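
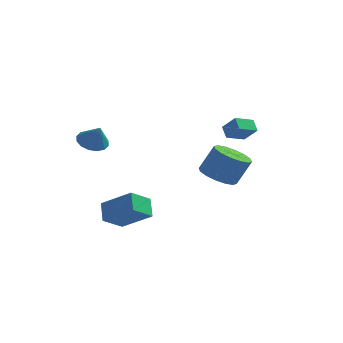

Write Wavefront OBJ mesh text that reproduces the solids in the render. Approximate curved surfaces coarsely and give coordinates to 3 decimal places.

v 2.206 2.769 2.351
v 1.841 3.286 2.873
v 1.441 3.049 1.54
v 1.075 3.565 2.062
v 2.925 3.655 1.978
v 2.559 4.171 2.5
v 2.159 3.934 1.167
v 1.794 4.451 1.689
v -4.041 -1.873 2.497
v -3.276 -1.676 2.183
v -3.499 -2.247 3.583
v -3.416 -1.308 2.38
v -3.724 -1.092 2.609
v -4.117 -1.085 2.807
v -4.489 -1.289 2.922
v -4.741 -1.649 2.924
v -4.806 -2.07 2.811
v -4.666 -2.437 2.614
v -4.358 -2.653 2.386
v -3.965 -2.66 2.187
v -3.593 -2.456 2.072
v -3.34 -2.096 2.071
v -2.689 -1.44 -3.463
v -3.348 -2.481 -2.679
v -3.066 -0.599 -2.663
v -3.725 -1.64 -1.88
v -1.015 -1.7 -2.4
v -1.674 -2.741 -1.617
v -1.392 -0.859 -1.601
v -2.051 -1.9 -0.817
v 2.039 -0.679 0.346
v 2.979 -0.585 -0.112
v 3.662 -0.268 1.356
v 2.721 -0.361 1.814
v 2.767 -0.085 -0.121
v 3.45 0.233 1.347
v 2.361 0.257 -0.006
v 3.044 0.574 1.462
v 1.867 0.348 0.204
v 2.55 0.665 1.672
v 1.42 0.163 0.452
v 2.103 0.481 1.92
v 1.139 -0.246 0.671
v 1.822 0.071 2.139
v 1.098 -0.772 0.804
v 1.781 -0.455 2.272
v 1.31 -1.273 0.813
v 1.993 -0.955 2.281
v 1.716 -1.614 0.698
v 2.399 -1.297 2.166
v 2.21 -1.705 0.488
v 2.893 -1.388 1.956
v 2.657 -1.521 0.24
v 3.34 -1.203 1.708
v 2.938 -1.111 0.021
v 3.621 -0.794 1.489
f 2 4 1
f 5 2 1
f 1 4 3
f 3 5 1
f 2 8 4
f 6 2 5
f 6 8 2
f 4 8 3
f 7 5 3
f 3 8 7
f 7 6 5
f 8 6 7
f 10 9 12
f 10 12 11
f 12 9 13
f 12 13 11
f 13 9 14
f 13 14 11
f 14 9 15
f 14 15 11
f 15 9 16
f 15 16 11
f 16 9 17
f 16 17 11
f 17 9 18
f 17 18 11
f 18 9 19
f 18 19 11
f 19 9 20
f 19 20 11
f 20 9 21
f 20 21 11
f 21 9 22
f 21 22 11
f 22 9 10
f 22 10 11
f 24 26 23
f 27 24 23
f 23 26 25
f 25 27 23
f 24 30 26
f 28 24 27
f 28 30 24
f 26 30 25
f 29 27 25
f 25 30 29
f 29 28 27
f 30 28 29
f 32 31 35
f 32 35 33
f 33 35 36
f 33 36 34
f 35 31 37
f 35 37 36
f 36 37 38
f 36 38 34
f 37 31 39
f 37 39 38
f 38 39 40
f 38 40 34
f 39 31 41
f 39 41 40
f 40 41 42
f 40 42 34
f 41 31 43
f 41 43 42
f 42 43 44
f 42 44 34
f 43 31 45
f 43 45 44
f 44 45 46
f 44 46 34
f 45 31 47
f 45 47 46
f 46 47 48
f 46 48 34
f 47 31 49
f 47 49 48
f 48 49 50
f 48 50 34
f 49 31 51
f 49 51 50
f 50 51 52
f 50 52 34
f 51 31 53
f 51 53 52
f 52 53 54
f 52 54 34
f 53 31 55
f 53 55 54
f 54 55 56
f 54 56 34
f 55 31 32
f 55 32 56
f 56 32 33
f 56 33 34



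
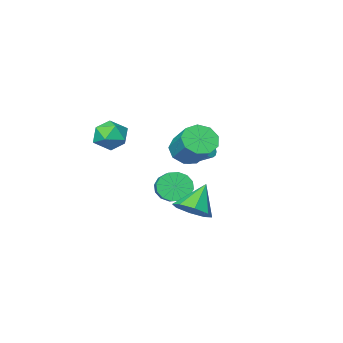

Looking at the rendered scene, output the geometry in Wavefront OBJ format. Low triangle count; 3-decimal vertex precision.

v -2.781 -1.802 -1.059
v -2.429 -2.298 -0.54
v -2.207 -1.094 0.459
v -2.559 -0.598 -0.061
v -2.056 -2.086 -0.879
v -1.833 -0.882 0.12
v -2.021 -1.741 -1.302
v -1.799 -0.537 -0.303
v -2.343 -1.425 -1.612
v -2.12 -0.221 -0.613
v -2.869 -1.285 -1.663
v -2.647 -0.081 -0.664
v -3.355 -1.387 -1.432
v -3.132 -0.183 -0.433
v -3.572 -1.683 -1.027
v -3.349 -0.479 -0.028
v -3.419 -2.035 -0.636
v -3.197 -0.831 0.362
v -2.968 -2.278 -0.444
v -2.745 -1.074 0.555
v -2.037 -1.772 -2.958
v -1.652 -2.221 -2.513
v -0.938 -0.976 -1.876
v -1.323 -0.528 -2.322
v -1.436 -2.184 -2.827
v -0.722 -0.939 -2.19
v -1.381 -2.037 -3.176
v -0.667 -0.792 -2.54
v -1.502 -1.819 -3.467
v -0.788 -0.574 -2.831
v -1.766 -1.588 -3.622
v -1.052 -0.344 -2.985
v -2.103 -1.407 -3.599
v -1.388 -0.162 -2.962
v -2.422 -1.324 -3.404
v -1.708 -0.079 -2.767
v -2.638 -1.361 -3.09
v -1.924 -0.116 -2.453
v -2.693 -1.508 -2.74
v -1.979 -0.263 -2.104
v -2.572 -1.726 -2.449
v -1.858 -0.481 -1.813
v -2.308 -1.956 -2.295
v -1.594 -0.712 -1.658
v -1.972 -2.138 -2.318
v -1.257 -0.893 -1.681
v -0.214 2.255 -2.34
v 0.405 2.347 -1.825
v -1.066 1.945 -1.26
v 0.094 2.875 -1.919
v -0.397 3.039 -2.26
v -0.781 2.744 -2.647
v -0.832 2.162 -2.855
v -0.521 1.634 -2.76
v -0.03 1.47 -2.42
v 0.353 1.765 -2.032
v -3.229 -2.568 -1.68
v -2.795 -2.459 -1.458
v -3.296 -1.563 -0.917
v -3.731 -1.672 -1.14
v -2.788 -2.333 -1.661
v -3.29 -1.437 -1.121
v -2.883 -2.26 -1.869
v -3.384 -1.365 -1.328
v -3.057 -2.258 -2.033
v -3.558 -1.363 -1.493
v -3.27 -2.327 -2.117
v -3.772 -1.432 -1.576
v -3.474 -2.452 -2.1
v -3.976 -1.556 -1.56
v -3.622 -2.602 -1.988
v -4.124 -1.707 -1.447
v -3.68 -2.745 -1.805
v -4.181 -1.849 -1.264
v -3.635 -2.847 -1.593
v -4.136 -1.952 -1.053
v -3.496 -2.886 -1.401
v -3.998 -1.99 -0.861
v -3.297 -2.851 -1.274
v -3.798 -1.955 -0.733
v -3.082 -2.751 -1.239
v -3.584 -1.856 -0.699
v -2.901 -2.61 -1.305
v -3.402 -1.714 -0.765
v 0.944 -0.355 1.348
v 1.405 0.172 1.008
v 1.795 -1.252 1.112
v 2.256 -0.725 0.772
v 2.139 -0.701 1.541
v 1.613 -0.146 1.686
v 1.587 -0.934 0.434
v 1.061 -0.379 0.579
v 1.802 -0.186 0.442
v 2.143 -0.042 1.127
v 1.057 -1.038 0.993
v 1.398 -0.894 1.678
f 2 1 5
f 2 5 3
f 3 5 6
f 3 6 4
f 5 1 7
f 5 7 6
f 6 7 8
f 6 8 4
f 7 1 9
f 7 9 8
f 8 9 10
f 8 10 4
f 9 1 11
f 9 11 10
f 10 11 12
f 10 12 4
f 11 1 13
f 11 13 12
f 12 13 14
f 12 14 4
f 13 1 15
f 13 15 14
f 14 15 16
f 14 16 4
f 15 1 17
f 15 17 16
f 16 17 18
f 16 18 4
f 17 1 19
f 17 19 18
f 18 19 20
f 18 20 4
f 19 1 2
f 19 2 20
f 20 2 3
f 20 3 4
f 22 21 25
f 22 25 23
f 23 25 26
f 23 26 24
f 25 21 27
f 25 27 26
f 26 27 28
f 26 28 24
f 27 21 29
f 27 29 28
f 28 29 30
f 28 30 24
f 29 21 31
f 29 31 30
f 30 31 32
f 30 32 24
f 31 21 33
f 31 33 32
f 32 33 34
f 32 34 24
f 33 21 35
f 33 35 34
f 34 35 36
f 34 36 24
f 35 21 37
f 35 37 36
f 36 37 38
f 36 38 24
f 37 21 39
f 37 39 38
f 38 39 40
f 38 40 24
f 39 21 41
f 39 41 40
f 40 41 42
f 40 42 24
f 41 21 43
f 41 43 42
f 42 43 44
f 42 44 24
f 43 21 45
f 43 45 44
f 44 45 46
f 44 46 24
f 45 21 22
f 45 22 46
f 46 22 23
f 46 23 24
f 48 47 50
f 48 50 49
f 50 47 51
f 50 51 49
f 51 47 52
f 51 52 49
f 52 47 53
f 52 53 49
f 53 47 54
f 53 54 49
f 54 47 55
f 54 55 49
f 55 47 56
f 55 56 49
f 56 47 48
f 56 48 49
f 58 57 61
f 58 61 59
f 59 61 62
f 59 62 60
f 61 57 63
f 61 63 62
f 62 63 64
f 62 64 60
f 63 57 65
f 63 65 64
f 64 65 66
f 64 66 60
f 65 57 67
f 65 67 66
f 66 67 68
f 66 68 60
f 67 57 69
f 67 69 68
f 68 69 70
f 68 70 60
f 69 57 71
f 69 71 70
f 70 71 72
f 70 72 60
f 71 57 73
f 71 73 72
f 72 73 74
f 72 74 60
f 73 57 75
f 73 75 74
f 74 75 76
f 74 76 60
f 75 57 77
f 75 77 76
f 76 77 78
f 76 78 60
f 77 57 79
f 77 79 78
f 78 79 80
f 78 80 60
f 79 57 81
f 79 81 80
f 80 81 82
f 80 82 60
f 81 57 83
f 81 83 82
f 82 83 84
f 82 84 60
f 83 57 58
f 83 58 84
f 84 58 59
f 84 59 60
f 85 96 90
f 85 90 86
f 85 86 92
f 85 92 95
f 85 95 96
f 86 90 94
f 90 96 89
f 96 95 87
f 95 92 91
f 92 86 93
f 88 94 89
f 88 89 87
f 88 87 91
f 88 91 93
f 88 93 94
f 89 94 90
f 87 89 96
f 91 87 95
f 93 91 92
f 94 93 86



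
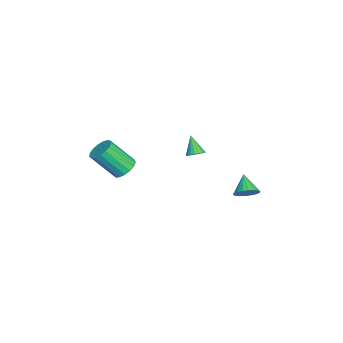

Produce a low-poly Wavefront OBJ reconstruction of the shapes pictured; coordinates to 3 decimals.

v -0.717 3.768 -3.801
v -0.27 3.263 -3.429
v -1.723 3.512 -2.939
v -0.205 3.557 -3.266
v -0.241 3.893 -3.209
v -0.372 4.204 -3.269
v -0.571 4.429 -3.434
v -0.798 4.523 -3.673
v -1.01 4.467 -3.936
v -1.164 4.273 -4.173
v -1.229 3.979 -4.336
v -1.192 3.643 -4.394
v -1.062 3.332 -4.334
v -0.863 3.107 -4.168
v -0.635 3.013 -3.93
v -0.423 3.069 -3.666
v 1.705 1.123 0.963
v 1.948 1.509 1.271
v 0.995 0.777 1.957
v 1.77 1.623 1.183
v 1.581 1.651 1.058
v 1.413 1.587 0.916
v 1.296 1.443 0.782
v 1.249 1.244 0.68
v 1.282 1.024 0.626
v 1.387 0.821 0.631
v 1.548 0.671 0.693
v 1.735 0.598 0.802
v 1.918 0.617 0.938
v 2.064 0.723 1.079
v 2.147 0.898 1.2
v 2.154 1.112 1.28
v 2.084 1.328 1.305
v 1.264 -2.802 -0.808
v 2.013 -2.971 -0.995
v 2.105 -4.287 0.561
v 1.356 -4.118 0.748
v 2.043 -2.682 -0.753
v 2.135 -3.998 0.803
v 1.895 -2.421 -0.523
v 1.986 -3.737 1.033
v 1.602 -2.247 -0.359
v 1.694 -3.563 1.197
v 1.232 -2.2 -0.297
v 1.324 -3.516 1.259
v 0.869 -2.291 -0.353
v 0.961 -3.607 1.203
v 0.597 -2.499 -0.513
v 0.689 -3.815 1.043
v 0.478 -2.777 -0.74
v 0.569 -4.093 0.816
v 0.538 -3.06 -0.983
v 0.63 -4.376 0.573
v 0.765 -3.284 -1.186
v 0.857 -4.6 0.37
v 1.107 -3.398 -1.303
v 1.198 -4.714 0.253
v 1.484 -3.375 -1.306
v 1.576 -4.691 0.25
v 1.811 -3.221 -1.195
v 1.903 -4.537 0.361
f 2 1 4
f 2 4 3
f 4 1 5
f 4 5 3
f 5 1 6
f 5 6 3
f 6 1 7
f 6 7 3
f 7 1 8
f 7 8 3
f 8 1 9
f 8 9 3
f 9 1 10
f 9 10 3
f 10 1 11
f 10 11 3
f 11 1 12
f 11 12 3
f 12 1 13
f 12 13 3
f 13 1 14
f 13 14 3
f 14 1 15
f 14 15 3
f 15 1 16
f 15 16 3
f 16 1 2
f 16 2 3
f 18 17 20
f 18 20 19
f 20 17 21
f 20 21 19
f 21 17 22
f 21 22 19
f 22 17 23
f 22 23 19
f 23 17 24
f 23 24 19
f 24 17 25
f 24 25 19
f 25 17 26
f 25 26 19
f 26 17 27
f 26 27 19
f 27 17 28
f 27 28 19
f 28 17 29
f 28 29 19
f 29 17 30
f 29 30 19
f 30 17 31
f 30 31 19
f 31 17 32
f 31 32 19
f 32 17 33
f 32 33 19
f 33 17 18
f 33 18 19
f 35 34 38
f 35 38 36
f 36 38 39
f 36 39 37
f 38 34 40
f 38 40 39
f 39 40 41
f 39 41 37
f 40 34 42
f 40 42 41
f 41 42 43
f 41 43 37
f 42 34 44
f 42 44 43
f 43 44 45
f 43 45 37
f 44 34 46
f 44 46 45
f 45 46 47
f 45 47 37
f 46 34 48
f 46 48 47
f 47 48 49
f 47 49 37
f 48 34 50
f 48 50 49
f 49 50 51
f 49 51 37
f 50 34 52
f 50 52 51
f 51 52 53
f 51 53 37
f 52 34 54
f 52 54 53
f 53 54 55
f 53 55 37
f 54 34 56
f 54 56 55
f 55 56 57
f 55 57 37
f 56 34 58
f 56 58 57
f 57 58 59
f 57 59 37
f 58 34 60
f 58 60 59
f 59 60 61
f 59 61 37
f 60 34 35
f 60 35 61
f 61 35 36
f 61 36 37



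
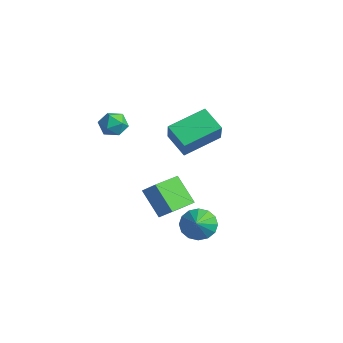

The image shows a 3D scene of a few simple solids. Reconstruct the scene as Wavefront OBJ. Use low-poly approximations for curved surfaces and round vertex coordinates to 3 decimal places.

v -2.867 2.082 -1.287
v -4.137 1.964 -0.516
v -2.629 4.121 -0.581
v -3.898 4.002 0.19
v -2.002 1.518 0.05
v -3.271 1.399 0.821
v -1.763 3.556 0.756
v -3.033 3.438 1.527
v -3.243 -1.393 2.26
v -2.805 -1.47 2.911
v -2.835 -2.53 1.849
v -2.397 -2.607 2.5
v -3.184 -2.634 2.549
v -3.436 -1.931 2.803
v -2.204 -2.069 1.957
v -2.456 -1.366 2.211
v -2.163 -1.888 2.724
v -2.768 -2.238 3.089
v -2.872 -1.762 1.671
v -3.477 -2.112 2.036
v 0.048 0.941 -4.24
v 0.633 1.676 -4.202
v 0.972 0.159 -3.32
v 0.322 1.743 -3.833
v -0.062 1.595 -3.574
v -0.416 1.272 -3.493
v -0.646 0.86 -3.612
v -0.69 0.47 -3.9
v -0.536 0.206 -4.279
v -0.225 0.139 -4.647
v 0.159 0.287 -4.906
v 0.513 0.611 -4.987
v 0.743 1.022 -4.868
v 0.787 1.413 -4.58
v -0.894 -0.713 -3.626
v -2.104 -0.88 -2.331
v -1.245 0.811 -3.758
v -2.455 0.645 -2.463
v -0.105 -0.465 -2.857
v -1.315 -0.631 -1.562
v -0.456 1.06 -2.989
v -1.666 0.893 -1.694
f 2 4 1
f 5 2 1
f 1 4 3
f 3 5 1
f 2 8 4
f 6 2 5
f 6 8 2
f 4 8 3
f 7 5 3
f 3 8 7
f 7 6 5
f 8 6 7
f 9 20 14
f 9 14 10
f 9 10 16
f 9 16 19
f 9 19 20
f 10 14 18
f 14 20 13
f 20 19 11
f 19 16 15
f 16 10 17
f 12 18 13
f 12 13 11
f 12 11 15
f 12 15 17
f 12 17 18
f 13 18 14
f 11 13 20
f 15 11 19
f 17 15 16
f 18 17 10
f 22 21 24
f 22 24 23
f 24 21 25
f 24 25 23
f 25 21 26
f 25 26 23
f 26 21 27
f 26 27 23
f 27 21 28
f 27 28 23
f 28 21 29
f 28 29 23
f 29 21 30
f 29 30 23
f 30 21 31
f 30 31 23
f 31 21 32
f 31 32 23
f 32 21 33
f 32 33 23
f 33 21 34
f 33 34 23
f 34 21 22
f 34 22 23
f 36 38 35
f 39 36 35
f 35 38 37
f 37 39 35
f 36 42 38
f 40 36 39
f 40 42 36
f 38 42 37
f 41 39 37
f 37 42 41
f 41 40 39
f 42 40 41



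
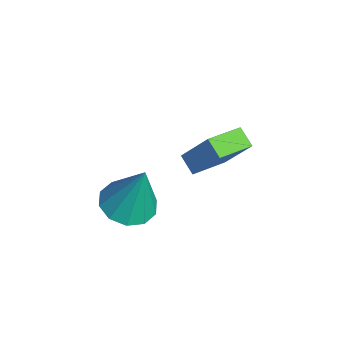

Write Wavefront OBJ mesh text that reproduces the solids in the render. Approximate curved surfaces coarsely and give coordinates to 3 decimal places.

v -1.049 -3.05 0.968
v -0.196 -2.659 0.689
v -0.611 -2.55 3.012
v -0.616 -2.223 0.672
v -1.202 -2.103 0.768
v -1.729 -2.345 0.941
v -1.997 -2.857 1.124
v -1.903 -3.442 1.247
v -1.483 -3.878 1.264
v -0.897 -3.998 1.167
v -0.37 -3.756 0.995
v -0.102 -3.244 0.812
v -3.015 -0.595 -0.042
v -3.66 -0.869 0.385
v -3.776 0.649 -0.393
v -4.421 0.376 0.034
v -2.399 0.184 1.386
v -3.044 -0.089 1.813
v -3.16 1.429 1.035
v -3.805 1.155 1.462
f 2 1 4
f 2 4 3
f 4 1 5
f 4 5 3
f 5 1 6
f 5 6 3
f 6 1 7
f 6 7 3
f 7 1 8
f 7 8 3
f 8 1 9
f 8 9 3
f 9 1 10
f 9 10 3
f 10 1 11
f 10 11 3
f 11 1 12
f 11 12 3
f 12 1 2
f 12 2 3
f 14 16 13
f 17 14 13
f 13 16 15
f 15 17 13
f 14 20 16
f 18 14 17
f 18 20 14
f 16 20 15
f 19 17 15
f 15 20 19
f 19 18 17
f 20 18 19



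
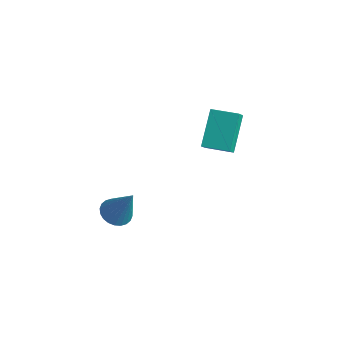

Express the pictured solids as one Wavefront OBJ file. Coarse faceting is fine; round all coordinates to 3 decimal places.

v -3.628 -2.433 -2.927
v -2.991 -2.107 -3.306
v -2.652 -2.207 -1.093
v -3.164 -1.85 -3.245
v -3.409 -1.681 -3.136
v -3.686 -1.628 -2.995
v -3.955 -1.696 -2.844
v -4.174 -1.877 -2.705
v -4.31 -2.143 -2.6
v -4.342 -2.452 -2.545
v -4.265 -2.759 -2.548
v -4.091 -3.016 -2.609
v -3.847 -3.184 -2.718
v -3.57 -3.238 -2.859
v -3.301 -3.169 -3.011
v -3.082 -2.988 -3.149
v -2.946 -2.723 -3.254
v -2.914 -2.413 -3.309
v -2.776 2.005 -0.12
v -3.584 3.297 1.354
v -3.041 2.512 -0.708
v -3.848 3.803 0.766
v -1.572 2.697 -0.066
v -2.379 3.988 1.408
v -1.836 3.203 -0.654
v -2.644 4.495 0.82
f 2 1 4
f 2 4 3
f 4 1 5
f 4 5 3
f 5 1 6
f 5 6 3
f 6 1 7
f 6 7 3
f 7 1 8
f 7 8 3
f 8 1 9
f 8 9 3
f 9 1 10
f 9 10 3
f 10 1 11
f 10 11 3
f 11 1 12
f 11 12 3
f 12 1 13
f 12 13 3
f 13 1 14
f 13 14 3
f 14 1 15
f 14 15 3
f 15 1 16
f 15 16 3
f 16 1 17
f 16 17 3
f 17 1 18
f 17 18 3
f 18 1 2
f 18 2 3
f 20 22 19
f 23 20 19
f 19 22 21
f 21 23 19
f 20 26 22
f 24 20 23
f 24 26 20
f 22 26 21
f 25 23 21
f 21 26 25
f 25 24 23
f 26 24 25



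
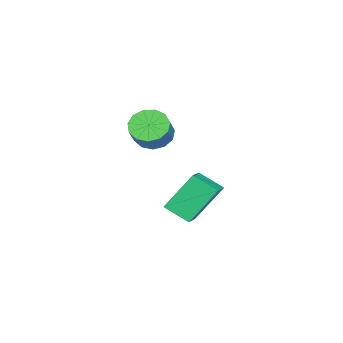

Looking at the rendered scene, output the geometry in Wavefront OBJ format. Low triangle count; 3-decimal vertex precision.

v -3.544 4.339 -3.428
v -3.619 3.306 -2.842
v -2.312 4.529 -2.935
v -2.388 3.495 -2.349
v -2.812 3.445 -4.911
v -2.888 2.411 -4.325
v -1.581 3.634 -4.418
v -1.656 2.601 -3.832
v -1.701 2.205 -0.037
v -1.315 1.582 -0.331
v -0.533 1.692 0.462
v -0.919 2.315 0.757
v -1.153 1.94 -0.54
v -0.371 2.05 0.253
v -1.166 2.382 -0.59
v -0.383 2.492 0.204
v -1.348 2.768 -0.463
v -0.565 2.878 0.33
v -1.642 2.975 -0.202
v -0.86 3.085 0.592
v -1.956 2.938 0.112
v -1.173 3.048 0.906
v -2.188 2.668 0.379
v -1.405 2.778 1.173
v -2.266 2.251 0.514
v -1.483 2.361 1.307
v -2.165 1.819 0.474
v -1.382 1.929 1.267
v -1.916 1.51 0.271
v -1.134 1.62 1.065
v -1.6 1.422 -0.029
v -0.817 1.532 0.765
f 2 4 1
f 5 2 1
f 1 4 3
f 3 5 1
f 2 8 4
f 6 2 5
f 6 8 2
f 4 8 3
f 7 5 3
f 3 8 7
f 7 6 5
f 8 6 7
f 10 9 13
f 10 13 11
f 11 13 14
f 11 14 12
f 13 9 15
f 13 15 14
f 14 15 16
f 14 16 12
f 15 9 17
f 15 17 16
f 16 17 18
f 16 18 12
f 17 9 19
f 17 19 18
f 18 19 20
f 18 20 12
f 19 9 21
f 19 21 20
f 20 21 22
f 20 22 12
f 21 9 23
f 21 23 22
f 22 23 24
f 22 24 12
f 23 9 25
f 23 25 24
f 24 25 26
f 24 26 12
f 25 9 27
f 25 27 26
f 26 27 28
f 26 28 12
f 27 9 29
f 27 29 28
f 28 29 30
f 28 30 12
f 29 9 31
f 29 31 30
f 30 31 32
f 30 32 12
f 31 9 10
f 31 10 32
f 32 10 11
f 32 11 12



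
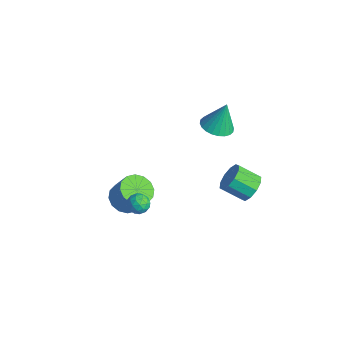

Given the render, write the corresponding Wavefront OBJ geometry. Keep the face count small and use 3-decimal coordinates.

v 3.589 3.667 -1.822
v 4.12 2.955 -2.16
v 3.321 1.96 -1.315
v 2.791 2.673 -0.978
v 4.378 3.159 -1.674
v 3.58 2.165 -0.829
v 4.336 3.558 -1.245
v 3.537 2.563 -0.4
v 4.008 3.998 -1.037
v 3.209 3.004 -0.192
v 3.521 4.312 -1.128
v 2.722 3.318 -0.283
v 3.059 4.38 -1.485
v 2.26 3.385 -0.64
v 2.8 4.175 -1.971
v 2.002 3.181 -1.126
v 2.843 3.777 -2.4
v 2.044 2.782 -1.555
v 3.171 3.336 -2.608
v 2.372 2.342 -1.763
v 3.658 3.022 -2.517
v 2.859 2.028 -1.672
v -1.008 -1.968 -4.366
v -0.384 -1.282 -4.878
v 0.433 -0.926 -3.407
v -0.192 -1.612 -2.894
v -0.814 -0.985 -4.712
v 0.003 -0.629 -3.24
v -1.296 -0.952 -4.452
v -0.479 -0.595 -2.981
v -1.701 -1.19 -4.17
v -0.885 -0.834 -2.698
v -1.921 -1.638 -3.939
v -1.104 -1.281 -2.468
v -1.896 -2.173 -3.823
v -1.079 -1.817 -2.352
v -1.633 -2.654 -3.853
v -0.816 -2.298 -2.382
v -1.203 -2.951 -4.02
v -0.386 -2.595 -2.548
v -0.721 -2.985 -4.279
v 0.096 -2.628 -2.808
v -0.315 -2.746 -4.562
v 0.501 -2.39 -3.09
v -0.096 -2.299 -4.792
v 0.721 -1.942 -3.321
v -0.121 -1.763 -4.908
v 0.696 -1.407 -3.437
v 3.036 -3.462 0.398
v 3.397 -2.884 0.528
v 3.963 -4.076 0.552
v 4.324 -3.498 0.682
v 3.845 -3.717 1.134
v 3.272 -3.338 1.038
v 4.088 -3.622 0.042
v 3.515 -3.243 -0.054
v 4.047 -2.983 0.308
v 3.897 -3.041 0.983
v 3.463 -3.919 0.097
v 3.313 -3.977 0.772
v 3.135 -3.119 0.45
v 4.225 -3.841 0.63
v 3.944 -3.969 0.896
v 4.156 -3.629 0.972
v 3.061 -3.386 0.749
v 3.273 -3.046 0.826
v 3.537 -3.535 1.182
v 4.087 -3.914 0.254
v 4.299 -3.574 0.331
v 3.204 -3.331 0.108
v 3.416 -2.991 0.184
v 3.823 -3.425 -0.102
v 3.729 -2.838 0.397
v 4.274 -3.198 0.487
v 4.136 -3.272 0.111
v 3.799 -3.049 0.055
v 3.641 -2.872 0.793
v 4.186 -3.232 0.884
v 3.904 -3.361 1.149
v 3.567 -3.138 1.093
v 4.023 -2.93 0.664
v 3.174 -3.728 0.196
v 3.719 -4.088 0.287
v 3.793 -3.822 -0.013
v 3.456 -3.599 -0.069
v 3.086 -3.762 0.593
v 3.631 -4.122 0.683
v 3.561 -3.911 1.025
v 3.224 -3.688 0.969
v 3.337 -4.03 0.416
v 1.45 2.572 2.658
v 2.17 3.21 2.422
v 1.55 3.128 4.462
v 1.855 3.429 2.372
v 1.479 3.517 2.365
v 1.099 3.462 2.403
v 0.772 3.271 2.48
v 0.548 2.974 2.584
v 0.462 2.616 2.7
v 0.526 2.251 2.808
v 0.73 1.935 2.894
v 1.045 1.716 2.944
v 1.42 1.627 2.951
v 1.801 1.682 2.913
v 2.128 1.873 2.836
v 2.352 2.17 2.732
v 2.438 2.529 2.617
v 2.374 2.894 2.508
f 2 1 5
f 2 5 3
f 3 5 6
f 3 6 4
f 5 1 7
f 5 7 6
f 6 7 8
f 6 8 4
f 7 1 9
f 7 9 8
f 8 9 10
f 8 10 4
f 9 1 11
f 9 11 10
f 10 11 12
f 10 12 4
f 11 1 13
f 11 13 12
f 12 13 14
f 12 14 4
f 13 1 15
f 13 15 14
f 14 15 16
f 14 16 4
f 15 1 17
f 15 17 16
f 16 17 18
f 16 18 4
f 17 1 19
f 17 19 18
f 18 19 20
f 18 20 4
f 19 1 21
f 19 21 20
f 20 21 22
f 20 22 4
f 21 1 2
f 21 2 22
f 22 2 3
f 22 3 4
f 24 23 27
f 24 27 25
f 25 27 28
f 25 28 26
f 27 23 29
f 27 29 28
f 28 29 30
f 28 30 26
f 29 23 31
f 29 31 30
f 30 31 32
f 30 32 26
f 31 23 33
f 31 33 32
f 32 33 34
f 32 34 26
f 33 23 35
f 33 35 34
f 34 35 36
f 34 36 26
f 35 23 37
f 35 37 36
f 36 37 38
f 36 38 26
f 37 23 39
f 37 39 38
f 38 39 40
f 38 40 26
f 39 23 41
f 39 41 40
f 40 41 42
f 40 42 26
f 41 23 43
f 41 43 42
f 42 43 44
f 42 44 26
f 43 23 45
f 43 45 44
f 44 45 46
f 44 46 26
f 45 23 47
f 45 47 46
f 46 47 48
f 46 48 26
f 47 23 24
f 47 24 48
f 48 24 25
f 48 25 26
f 49 86 65
f 86 60 89
f 65 89 54
f 86 89 65
f 49 65 61
f 65 54 66
f 61 66 50
f 65 66 61
f 49 61 70
f 61 50 71
f 70 71 56
f 61 71 70
f 49 70 82
f 70 56 85
f 82 85 59
f 70 85 82
f 49 82 86
f 82 59 90
f 86 90 60
f 82 90 86
f 50 66 77
f 66 54 80
f 77 80 58
f 66 80 77
f 54 89 67
f 89 60 88
f 67 88 53
f 89 88 67
f 60 90 87
f 90 59 83
f 87 83 51
f 90 83 87
f 59 85 84
f 85 56 72
f 84 72 55
f 85 72 84
f 56 71 76
f 71 50 73
f 76 73 57
f 71 73 76
f 52 78 64
f 78 58 79
f 64 79 53
f 78 79 64
f 52 64 62
f 64 53 63
f 62 63 51
f 64 63 62
f 52 62 69
f 62 51 68
f 69 68 55
f 62 68 69
f 52 69 74
f 69 55 75
f 74 75 57
f 69 75 74
f 52 74 78
f 74 57 81
f 78 81 58
f 74 81 78
f 53 79 67
f 79 58 80
f 67 80 54
f 79 80 67
f 51 63 87
f 63 53 88
f 87 88 60
f 63 88 87
f 55 68 84
f 68 51 83
f 84 83 59
f 68 83 84
f 57 75 76
f 75 55 72
f 76 72 56
f 75 72 76
f 58 81 77
f 81 57 73
f 77 73 50
f 81 73 77
f 92 91 94
f 92 94 93
f 94 91 95
f 94 95 93
f 95 91 96
f 95 96 93
f 96 91 97
f 96 97 93
f 97 91 98
f 97 98 93
f 98 91 99
f 98 99 93
f 99 91 100
f 99 100 93
f 100 91 101
f 100 101 93
f 101 91 102
f 101 102 93
f 102 91 103
f 102 103 93
f 103 91 104
f 103 104 93
f 104 91 105
f 104 105 93
f 105 91 106
f 105 106 93
f 106 91 107
f 106 107 93
f 107 91 108
f 107 108 93
f 108 91 92
f 108 92 93



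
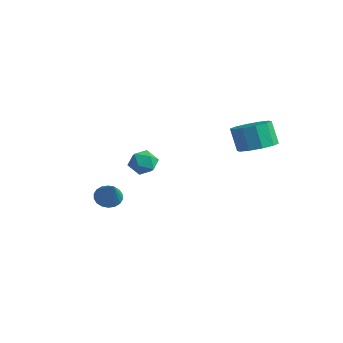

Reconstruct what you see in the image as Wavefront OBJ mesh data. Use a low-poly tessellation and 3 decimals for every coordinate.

v 2.168 3.119 0.489
v 3.038 2.627 0.87
v 2.463 2.648 2.212
v 1.592 3.141 1.831
v 3.141 3.279 0.904
v 2.566 3.301 2.245
v 2.872 3.87 0.779
v 2.297 3.892 2.121
v 2.334 4.175 0.544
v 1.759 4.196 1.885
v 1.733 4.076 0.287
v 1.158 4.098 1.629
v 1.297 3.612 0.108
v 0.722 3.633 1.45
v 1.194 2.959 0.075
v 0.619 2.981 1.416
v 1.463 2.368 0.199
v 0.888 2.39 1.541
v 2.001 2.064 0.435
v 1.426 2.085 1.776
v 2.602 2.162 0.691
v 2.027 2.184 2.033
v 1.454 -3.117 0.505
v 2.032 -3.48 0.94
v 0.548 -3.56 1.34
v 1.126 -3.923 1.775
v 1.078 -3.115 1.76
v 1.639 -2.841 1.244
v 0.941 -4.199 1.036
v 1.502 -3.925 0.52
v 1.716 -4.149 1.268
v 1.8 -3.479 1.715
v 0.78 -3.561 0.565
v 0.864 -2.891 1.012
v -3.463 -1.988 -3.558
v -2.89 -2.015 -4.056
v -2.297 -2.552 -2.182
v -2.873 -1.698 -3.939
v -2.974 -1.438 -3.748
v -3.171 -1.287 -3.518
v -3.426 -1.275 -3.297
v -3.689 -1.404 -3.127
v -3.907 -1.648 -3.043
v -4.037 -1.96 -3.06
v -4.053 -2.277 -3.176
v -3.953 -2.537 -3.368
v -3.755 -2.688 -3.598
v -3.5 -2.701 -3.819
v -3.237 -2.572 -3.989
v -3.02 -2.327 -4.073
f 2 1 5
f 2 5 3
f 3 5 6
f 3 6 4
f 5 1 7
f 5 7 6
f 6 7 8
f 6 8 4
f 7 1 9
f 7 9 8
f 8 9 10
f 8 10 4
f 9 1 11
f 9 11 10
f 10 11 12
f 10 12 4
f 11 1 13
f 11 13 12
f 12 13 14
f 12 14 4
f 13 1 15
f 13 15 14
f 14 15 16
f 14 16 4
f 15 1 17
f 15 17 16
f 16 17 18
f 16 18 4
f 17 1 19
f 17 19 18
f 18 19 20
f 18 20 4
f 19 1 21
f 19 21 20
f 20 21 22
f 20 22 4
f 21 1 2
f 21 2 22
f 22 2 3
f 22 3 4
f 23 34 28
f 23 28 24
f 23 24 30
f 23 30 33
f 23 33 34
f 24 28 32
f 28 34 27
f 34 33 25
f 33 30 29
f 30 24 31
f 26 32 27
f 26 27 25
f 26 25 29
f 26 29 31
f 26 31 32
f 27 32 28
f 25 27 34
f 29 25 33
f 31 29 30
f 32 31 24
f 36 35 38
f 36 38 37
f 38 35 39
f 38 39 37
f 39 35 40
f 39 40 37
f 40 35 41
f 40 41 37
f 41 35 42
f 41 42 37
f 42 35 43
f 42 43 37
f 43 35 44
f 43 44 37
f 44 35 45
f 44 45 37
f 45 35 46
f 45 46 37
f 46 35 47
f 46 47 37
f 47 35 48
f 47 48 37
f 48 35 49
f 48 49 37
f 49 35 50
f 49 50 37
f 50 35 36
f 50 36 37



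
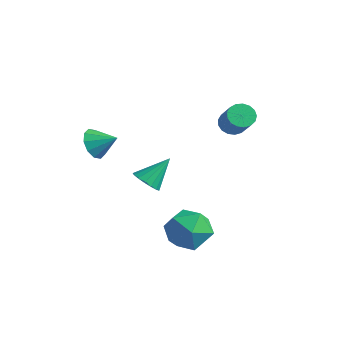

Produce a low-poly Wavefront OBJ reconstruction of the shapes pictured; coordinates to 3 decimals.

v -2.359 -3.027 -1.985
v -1.947 -3.51 -1.626
v -2.061 -1.933 -0.855
v -1.721 -3.351 -1.84
v -1.642 -3.117 -2.087
v -1.728 -2.862 -2.311
v -1.958 -2.646 -2.46
v -2.28 -2.516 -2.5
v -2.62 -2.504 -2.422
v -2.901 -2.611 -2.244
v -3.057 -2.814 -2.006
v -3.054 -3.065 -1.764
v -2.892 -3.308 -1.572
v -2.608 -3.486 -1.474
v -2.266 -3.559 -1.494
v -4.367 -4.128 -0.064
v -3.908 -4.198 -0.751
v -3.473 -3.632 0.484
v -4.148 -3.745 -0.767
v -4.473 -3.439 -0.515
v -4.757 -3.395 -0.09
v -4.892 -3.631 0.345
v -4.827 -4.057 0.624
v -4.586 -4.51 0.64
v -4.262 -4.817 0.387
v -3.978 -4.86 -0.038
v -3.842 -4.624 -0.473
v -1.172 0.889 0.583
v -0.782 0.656 0.119
v 0.223 0.198 1.193
v -0.168 0.431 1.657
v -0.687 0.95 0.155
v 0.318 0.492 1.229
v -0.703 1.23 0.29
v 0.301 0.772 1.364
v -0.827 1.432 0.491
v 0.178 0.974 1.565
v -1.03 1.509 0.714
v -0.025 1.052 1.788
v -1.265 1.445 0.907
v -0.261 0.987 1.981
v -1.479 1.253 1.025
v -0.475 0.795 2.099
v -1.623 0.977 1.043
v -0.619 0.52 2.117
v -1.664 0.682 0.954
v -0.659 0.224 2.028
v -1.592 0.434 0.781
v -0.587 -0.024 1.855
v -1.423 0.29 0.563
v -0.419 -0.168 1.637
v -1.198 0.283 0.349
v -0.193 -0.175 1.423
v -0.966 0.415 0.188
v 0.038 -0.043 1.262
v -0.857 -2.14 -4.489
v 0.267 -2.104 -4.872
v -0.347 -3.376 -3.108
v 0.777 -3.34 -3.491
v 0.296 -2.386 -2.971
v -0.019 -1.622 -3.825
v -0.061 -3.858 -4.155
v -0.376 -3.094 -5.009
v 0.759 -3.166 -4.666
v 0.98 -2.256 -3.934
v -1.06 -3.224 -4.046
v -0.839 -2.314 -3.314
f 2 1 4
f 2 4 3
f 4 1 5
f 4 5 3
f 5 1 6
f 5 6 3
f 6 1 7
f 6 7 3
f 7 1 8
f 7 8 3
f 8 1 9
f 8 9 3
f 9 1 10
f 9 10 3
f 10 1 11
f 10 11 3
f 11 1 12
f 11 12 3
f 12 1 13
f 12 13 3
f 13 1 14
f 13 14 3
f 14 1 15
f 14 15 3
f 15 1 2
f 15 2 3
f 17 16 19
f 17 19 18
f 19 16 20
f 19 20 18
f 20 16 21
f 20 21 18
f 21 16 22
f 21 22 18
f 22 16 23
f 22 23 18
f 23 16 24
f 23 24 18
f 24 16 25
f 24 25 18
f 25 16 26
f 25 26 18
f 26 16 27
f 26 27 18
f 27 16 17
f 27 17 18
f 29 28 32
f 29 32 30
f 30 32 33
f 30 33 31
f 32 28 34
f 32 34 33
f 33 34 35
f 33 35 31
f 34 28 36
f 34 36 35
f 35 36 37
f 35 37 31
f 36 28 38
f 36 38 37
f 37 38 39
f 37 39 31
f 38 28 40
f 38 40 39
f 39 40 41
f 39 41 31
f 40 28 42
f 40 42 41
f 41 42 43
f 41 43 31
f 42 28 44
f 42 44 43
f 43 44 45
f 43 45 31
f 44 28 46
f 44 46 45
f 45 46 47
f 45 47 31
f 46 28 48
f 46 48 47
f 47 48 49
f 47 49 31
f 48 28 50
f 48 50 49
f 49 50 51
f 49 51 31
f 50 28 52
f 50 52 51
f 51 52 53
f 51 53 31
f 52 28 54
f 52 54 53
f 53 54 55
f 53 55 31
f 54 28 29
f 54 29 55
f 55 29 30
f 55 30 31
f 56 67 61
f 56 61 57
f 56 57 63
f 56 63 66
f 56 66 67
f 57 61 65
f 61 67 60
f 67 66 58
f 66 63 62
f 63 57 64
f 59 65 60
f 59 60 58
f 59 58 62
f 59 62 64
f 59 64 65
f 60 65 61
f 58 60 67
f 62 58 66
f 64 62 63
f 65 64 57



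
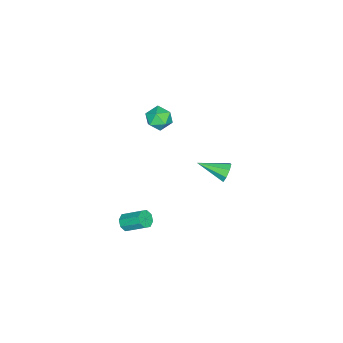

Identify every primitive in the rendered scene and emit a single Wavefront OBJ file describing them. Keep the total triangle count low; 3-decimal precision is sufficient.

v 1.105 2.045 3.68
v 1.847 1.951 4.15
v 0.833 0.649 3.83
v 1.575 0.555 4.3
v 0.893 1.004 4.637
v 1.061 1.866 4.544
v 1.619 0.734 3.436
v 1.787 1.596 3.343
v 2.165 1.14 3.999
v 1.716 1.307 4.741
v 0.964 1.293 3.239
v 0.515 1.46 3.981
v -0.751 4.662 -1.778
v -0.527 4.94 -1.176
v -0.289 2.958 -1.162
v -1.045 4.806 -1.16
v -1.391 4.587 -1.506
v -1.361 4.413 -2.011
v -0.974 4.384 -2.38
v -0.456 4.518 -2.396
v -0.11 4.737 -2.05
v -0.14 4.912 -1.545
v 3.745 0.31 -4.448
v 4.069 0.011 -4.013
v 4 1.271 -3.096
v 3.675 1.57 -3.532
v 4.347 0.247 -4.316
v 4.278 1.507 -3.399
v 4.272 0.52 -4.697
v 4.203 1.78 -3.78
v 3.888 0.67 -4.932
v 3.819 1.93 -4.015
v 3.42 0.609 -4.884
v 3.351 1.869 -3.967
v 3.142 0.373 -4.581
v 3.073 1.633 -3.664
v 3.217 0.1 -4.2
v 3.148 1.36 -3.283
v 3.601 -0.05 -3.965
v 3.532 1.21 -3.048
f 1 12 6
f 1 6 2
f 1 2 8
f 1 8 11
f 1 11 12
f 2 6 10
f 6 12 5
f 12 11 3
f 11 8 7
f 8 2 9
f 4 10 5
f 4 5 3
f 4 3 7
f 4 7 9
f 4 9 10
f 5 10 6
f 3 5 12
f 7 3 11
f 9 7 8
f 10 9 2
f 14 13 16
f 14 16 15
f 16 13 17
f 16 17 15
f 17 13 18
f 17 18 15
f 18 13 19
f 18 19 15
f 19 13 20
f 19 20 15
f 20 13 21
f 20 21 15
f 21 13 22
f 21 22 15
f 22 13 14
f 22 14 15
f 24 23 27
f 24 27 25
f 25 27 28
f 25 28 26
f 27 23 29
f 27 29 28
f 28 29 30
f 28 30 26
f 29 23 31
f 29 31 30
f 30 31 32
f 30 32 26
f 31 23 33
f 31 33 32
f 32 33 34
f 32 34 26
f 33 23 35
f 33 35 34
f 34 35 36
f 34 36 26
f 35 23 37
f 35 37 36
f 36 37 38
f 36 38 26
f 37 23 39
f 37 39 38
f 38 39 40
f 38 40 26
f 39 23 24
f 39 24 40
f 40 24 25
f 40 25 26



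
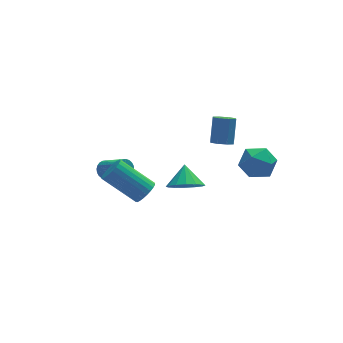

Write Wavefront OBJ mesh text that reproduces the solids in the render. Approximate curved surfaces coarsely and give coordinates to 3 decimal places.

v 3.302 -2.068 2.402
v 4.101 -1.871 1.936
v 3.259 -3.449 1.744
v 4.058 -3.252 1.278
v 4.076 -3.376 2.216
v 4.102 -2.522 2.623
v 3.258 -2.798 1.057
v 3.284 -1.944 1.464
v 4.074 -2.322 1.105
v 4.58 -2.679 1.821
v 2.78 -2.641 1.859
v 3.286 -2.998 2.575
v -1.219 -1.862 0.264
v -0.803 -1.921 0.761
v -2.126 -1.036 1.972
v -2.541 -0.978 1.476
v -0.737 -1.694 0.667
v -2.06 -0.81 1.879
v -0.744 -1.494 0.513
v -2.067 -0.609 1.724
v -0.824 -1.349 0.32
v -2.147 -0.464 1.532
v -0.964 -1.282 0.119
v -2.286 -0.398 1.331
v -1.142 -1.304 -0.06
v -2.465 -0.419 1.152
v -1.332 -1.411 -0.189
v -2.655 -0.526 1.022
v -1.505 -1.586 -0.25
v -2.828 -0.702 0.962
v -1.634 -1.804 -0.232
v -2.957 -0.919 0.979
v -1.7 -2.03 -0.139
v -3.023 -1.146 1.073
v -1.693 -2.231 0.016
v -3.016 -1.346 1.227
v -1.613 -2.376 0.208
v -2.936 -1.491 1.42
v -1.474 -2.442 0.409
v -2.796 -1.558 1.621
v -1.295 -2.421 0.588
v -2.618 -1.536 1.8
v -1.105 -2.314 0.718
v -2.428 -1.429 1.929
v -0.932 -2.138 0.778
v -2.255 -1.254 1.99
v -1.728 3.533 -2.381
v -1.358 3.496 -2.759
v -0.663 2.45 -1.977
v -1.032 2.487 -1.599
v -1.276 3.642 -2.637
v -0.581 2.595 -1.855
v -1.263 3.771 -2.476
v -0.568 2.725 -1.693
v -1.321 3.864 -2.301
v -0.626 2.817 -1.518
v -1.441 3.906 -2.137
v -0.746 2.86 -1.355
v -1.604 3.892 -2.011
v -0.909 2.846 -1.229
v -1.786 3.823 -1.942
v -1.091 2.777 -1.159
v -1.959 3.71 -1.939
v -1.264 2.664 -1.156
v -2.097 3.57 -2.003
v -1.402 2.524 -1.221
v -2.179 3.425 -2.125
v -1.484 2.378 -1.343
v -2.192 3.295 -2.287
v -1.497 2.249 -1.504
v -2.134 3.203 -2.462
v -1.439 2.156 -1.679
v -2.014 3.16 -2.625
v -1.319 2.114 -1.843
v -1.851 3.174 -2.751
v -1.156 2.128 -1.969
v -1.669 3.243 -2.821
v -0.974 2.197 -2.038
v -1.496 3.356 -2.824
v -0.801 2.31 -2.041
v 2.968 0.316 1.032
v 3.416 -0.028 1.11
v 3.74 0.661 2.285
v 3.292 1.004 2.208
v 3.516 0.326 0.875
v 3.84 1.015 2.05
v 3.295 0.674 0.733
v 3.619 1.363 1.908
v 2.882 0.812 0.765
v 3.206 1.501 1.94
v 2.52 0.659 0.955
v 2.844 1.348 2.13
v 2.42 0.305 1.19
v 2.744 0.994 2.365
v 2.641 -0.043 1.332
v 2.965 0.646 2.507
v 3.054 -0.181 1.3
v 3.378 0.508 2.475
v 1.125 -0.138 -1.253
v 2 -0.346 -1.244
v 1.315 0.698 -0.427
v 1.958 -0.016 -1.569
v 1.693 0.283 -1.81
v 1.276 0.468 -1.901
v 0.818 0.491 -1.819
v 0.442 0.346 -1.585
v 0.249 0.071 -1.262
v 0.291 -0.26 -0.937
v 0.556 -0.558 -0.696
v 0.974 -0.744 -0.605
v 1.432 -0.767 -0.687
v 1.807 -0.621 -0.921
f 1 12 6
f 1 6 2
f 1 2 8
f 1 8 11
f 1 11 12
f 2 6 10
f 6 12 5
f 12 11 3
f 11 8 7
f 8 2 9
f 4 10 5
f 4 5 3
f 4 3 7
f 4 7 9
f 4 9 10
f 5 10 6
f 3 5 12
f 7 3 11
f 9 7 8
f 10 9 2
f 14 13 17
f 14 17 15
f 15 17 18
f 15 18 16
f 17 13 19
f 17 19 18
f 18 19 20
f 18 20 16
f 19 13 21
f 19 21 20
f 20 21 22
f 20 22 16
f 21 13 23
f 21 23 22
f 22 23 24
f 22 24 16
f 23 13 25
f 23 25 24
f 24 25 26
f 24 26 16
f 25 13 27
f 25 27 26
f 26 27 28
f 26 28 16
f 27 13 29
f 27 29 28
f 28 29 30
f 28 30 16
f 29 13 31
f 29 31 30
f 30 31 32
f 30 32 16
f 31 13 33
f 31 33 32
f 32 33 34
f 32 34 16
f 33 13 35
f 33 35 34
f 34 35 36
f 34 36 16
f 35 13 37
f 35 37 36
f 36 37 38
f 36 38 16
f 37 13 39
f 37 39 38
f 38 39 40
f 38 40 16
f 39 13 41
f 39 41 40
f 40 41 42
f 40 42 16
f 41 13 43
f 41 43 42
f 42 43 44
f 42 44 16
f 43 13 45
f 43 45 44
f 44 45 46
f 44 46 16
f 45 13 14
f 45 14 46
f 46 14 15
f 46 15 16
f 48 47 51
f 48 51 49
f 49 51 52
f 49 52 50
f 51 47 53
f 51 53 52
f 52 53 54
f 52 54 50
f 53 47 55
f 53 55 54
f 54 55 56
f 54 56 50
f 55 47 57
f 55 57 56
f 56 57 58
f 56 58 50
f 57 47 59
f 57 59 58
f 58 59 60
f 58 60 50
f 59 47 61
f 59 61 60
f 60 61 62
f 60 62 50
f 61 47 63
f 61 63 62
f 62 63 64
f 62 64 50
f 63 47 65
f 63 65 64
f 64 65 66
f 64 66 50
f 65 47 67
f 65 67 66
f 66 67 68
f 66 68 50
f 67 47 69
f 67 69 68
f 68 69 70
f 68 70 50
f 69 47 71
f 69 71 70
f 70 71 72
f 70 72 50
f 71 47 73
f 71 73 72
f 72 73 74
f 72 74 50
f 73 47 75
f 73 75 74
f 74 75 76
f 74 76 50
f 75 47 77
f 75 77 76
f 76 77 78
f 76 78 50
f 77 47 79
f 77 79 78
f 78 79 80
f 78 80 50
f 79 47 48
f 79 48 80
f 80 48 49
f 80 49 50
f 82 81 85
f 82 85 83
f 83 85 86
f 83 86 84
f 85 81 87
f 85 87 86
f 86 87 88
f 86 88 84
f 87 81 89
f 87 89 88
f 88 89 90
f 88 90 84
f 89 81 91
f 89 91 90
f 90 91 92
f 90 92 84
f 91 81 93
f 91 93 92
f 92 93 94
f 92 94 84
f 93 81 95
f 93 95 94
f 94 95 96
f 94 96 84
f 95 81 97
f 95 97 96
f 96 97 98
f 96 98 84
f 97 81 82
f 97 82 98
f 98 82 83
f 98 83 84
f 100 99 102
f 100 102 101
f 102 99 103
f 102 103 101
f 103 99 104
f 103 104 101
f 104 99 105
f 104 105 101
f 105 99 106
f 105 106 101
f 106 99 107
f 106 107 101
f 107 99 108
f 107 108 101
f 108 99 109
f 108 109 101
f 109 99 110
f 109 110 101
f 110 99 111
f 110 111 101
f 111 99 112
f 111 112 101
f 112 99 100
f 112 100 101



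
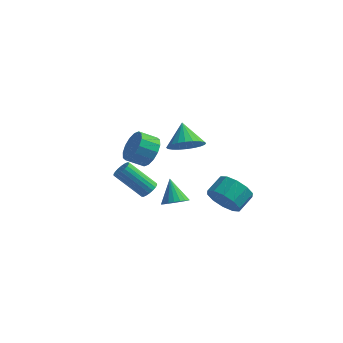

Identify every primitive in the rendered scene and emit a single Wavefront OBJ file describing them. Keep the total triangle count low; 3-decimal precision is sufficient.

v -2.401 0.693 -1.187
v -1.995 1.004 -0.316
v -2.852 0.519 0.257
v -3.259 0.207 -0.613
v -2.313 1.392 -0.464
v -3.17 0.907 0.11
v -2.655 1.592 -0.805
v -3.512 1.107 -0.231
v -2.929 1.552 -1.248
v -3.786 1.067 -0.674
v -3.061 1.281 -1.675
v -3.919 0.796 -1.101
v -3.017 0.852 -1.972
v -3.874 0.367 -1.398
v -2.808 0.381 -2.057
v -3.665 -0.104 -1.484
v -2.49 -0.007 -1.91
v -3.347 -0.492 -1.336
v -2.148 -0.207 -1.569
v -3.005 -0.692 -0.995
v -1.874 -0.167 -1.126
v -2.731 -0.652 -0.552
v -1.741 0.104 -0.699
v -2.599 -0.381 -0.125
v -1.786 0.533 -0.402
v -2.643 0.048 0.172
v 1.3 -3.53 2.816
v 1.779 -2.757 2.401
v 0.72 -2.63 3.824
v 1.443 -2.753 2.204
v 1.085 -2.867 2.1
v 0.759 -3.082 2.105
v 0.516 -3.365 2.218
v 0.392 -3.674 2.422
v 0.407 -3.96 2.687
v 0.557 -4.181 2.971
v 0.821 -4.303 3.231
v 1.157 -4.307 3.429
v 1.515 -4.193 3.533
v 1.841 -3.978 3.528
v 2.084 -3.695 3.415
v 2.208 -3.386 3.211
v 2.193 -3.1 2.946
v 2.043 -2.879 2.662
v 2.621 -1.666 -2.235
v 3.015 -1.305 -3.139
v 3.353 -0.294 -2.589
v 2.959 -0.654 -1.685
v 2.395 -1.118 -3.102
v 2.733 -0.107 -2.551
v 1.861 -1.14 -2.734
v 2.199 -0.129 -2.183
v 1.617 -1.363 -2.175
v 1.956 -0.352 -1.624
v 1.757 -1.701 -1.64
v 2.095 -0.69 -1.089
v 2.227 -2.026 -1.331
v 2.565 -1.015 -0.781
v 2.847 -2.213 -1.369
v 3.185 -1.202 -0.818
v 3.381 -2.191 -1.737
v 3.719 -1.18 -1.186
v 3.624 -1.968 -2.296
v 3.963 -0.957 -1.745
v 3.485 -1.63 -2.831
v 3.823 -0.619 -2.28
v -2.273 0.172 -3.872
v -1.989 0.548 -3.516
v -3.504 0.303 -2.052
v -3.787 -0.072 -2.408
v -2.148 0.706 -3.653
v -3.662 0.461 -2.19
v -2.331 0.758 -3.834
v -3.845 0.513 -2.37
v -2.503 0.695 -4.022
v -4.017 0.45 -2.558
v -2.629 0.528 -4.18
v -4.143 0.283 -2.717
v -2.684 0.29 -4.278
v -4.199 0.045 -2.814
v -2.659 0.03 -4.295
v -4.173 -0.215 -2.831
v -2.556 -0.203 -4.228
v -4.071 -0.448 -2.764
v -2.398 -0.361 -4.09
v -3.912 -0.606 -2.627
v -2.215 -0.413 -3.91
v -3.729 -0.658 -2.446
v -2.043 -0.35 -3.722
v -3.557 -0.595 -2.258
v -1.917 -0.183 -3.563
v -3.431 -0.428 -2.1
v -1.861 0.055 -3.466
v -3.376 -0.19 -2.002
v -1.887 0.315 -3.449
v -3.401 0.07 -1.985
v -0.731 0.042 -4.355
v -0.223 0.625 -4.458
v -1.349 0.798 -3.125
v -0.473 0.719 -4.642
v -0.768 0.697 -4.776
v -1.056 0.561 -4.837
v -1.288 0.336 -4.815
v -1.424 0.06 -4.713
v -1.44 -0.22 -4.55
v -1.333 -0.454 -4.352
v -1.123 -0.603 -4.155
v -0.845 -0.64 -3.992
v -0.547 -0.559 -3.892
v -0.281 -0.374 -3.872
v -0.093 -0.118 -3.936
v -0.015 0.167 -4.072
v -0.061 0.429 -4.256
f 2 1 5
f 2 5 3
f 3 5 6
f 3 6 4
f 5 1 7
f 5 7 6
f 6 7 8
f 6 8 4
f 7 1 9
f 7 9 8
f 8 9 10
f 8 10 4
f 9 1 11
f 9 11 10
f 10 11 12
f 10 12 4
f 11 1 13
f 11 13 12
f 12 13 14
f 12 14 4
f 13 1 15
f 13 15 14
f 14 15 16
f 14 16 4
f 15 1 17
f 15 17 16
f 16 17 18
f 16 18 4
f 17 1 19
f 17 19 18
f 18 19 20
f 18 20 4
f 19 1 21
f 19 21 20
f 20 21 22
f 20 22 4
f 21 1 23
f 21 23 22
f 22 23 24
f 22 24 4
f 23 1 25
f 23 25 24
f 24 25 26
f 24 26 4
f 25 1 2
f 25 2 26
f 26 2 3
f 26 3 4
f 28 27 30
f 28 30 29
f 30 27 31
f 30 31 29
f 31 27 32
f 31 32 29
f 32 27 33
f 32 33 29
f 33 27 34
f 33 34 29
f 34 27 35
f 34 35 29
f 35 27 36
f 35 36 29
f 36 27 37
f 36 37 29
f 37 27 38
f 37 38 29
f 38 27 39
f 38 39 29
f 39 27 40
f 39 40 29
f 40 27 41
f 40 41 29
f 41 27 42
f 41 42 29
f 42 27 43
f 42 43 29
f 43 27 44
f 43 44 29
f 44 27 28
f 44 28 29
f 46 45 49
f 46 49 47
f 47 49 50
f 47 50 48
f 49 45 51
f 49 51 50
f 50 51 52
f 50 52 48
f 51 45 53
f 51 53 52
f 52 53 54
f 52 54 48
f 53 45 55
f 53 55 54
f 54 55 56
f 54 56 48
f 55 45 57
f 55 57 56
f 56 57 58
f 56 58 48
f 57 45 59
f 57 59 58
f 58 59 60
f 58 60 48
f 59 45 61
f 59 61 60
f 60 61 62
f 60 62 48
f 61 45 63
f 61 63 62
f 62 63 64
f 62 64 48
f 63 45 65
f 63 65 64
f 64 65 66
f 64 66 48
f 65 45 46
f 65 46 66
f 66 46 47
f 66 47 48
f 68 67 71
f 68 71 69
f 69 71 72
f 69 72 70
f 71 67 73
f 71 73 72
f 72 73 74
f 72 74 70
f 73 67 75
f 73 75 74
f 74 75 76
f 74 76 70
f 75 67 77
f 75 77 76
f 76 77 78
f 76 78 70
f 77 67 79
f 77 79 78
f 78 79 80
f 78 80 70
f 79 67 81
f 79 81 80
f 80 81 82
f 80 82 70
f 81 67 83
f 81 83 82
f 82 83 84
f 82 84 70
f 83 67 85
f 83 85 84
f 84 85 86
f 84 86 70
f 85 67 87
f 85 87 86
f 86 87 88
f 86 88 70
f 87 67 89
f 87 89 88
f 88 89 90
f 88 90 70
f 89 67 91
f 89 91 90
f 90 91 92
f 90 92 70
f 91 67 93
f 91 93 92
f 92 93 94
f 92 94 70
f 93 67 95
f 93 95 94
f 94 95 96
f 94 96 70
f 95 67 68
f 95 68 96
f 96 68 69
f 96 69 70
f 98 97 100
f 98 100 99
f 100 97 101
f 100 101 99
f 101 97 102
f 101 102 99
f 102 97 103
f 102 103 99
f 103 97 104
f 103 104 99
f 104 97 105
f 104 105 99
f 105 97 106
f 105 106 99
f 106 97 107
f 106 107 99
f 107 97 108
f 107 108 99
f 108 97 109
f 108 109 99
f 109 97 110
f 109 110 99
f 110 97 111
f 110 111 99
f 111 97 112
f 111 112 99
f 112 97 113
f 112 113 99
f 113 97 98
f 113 98 99



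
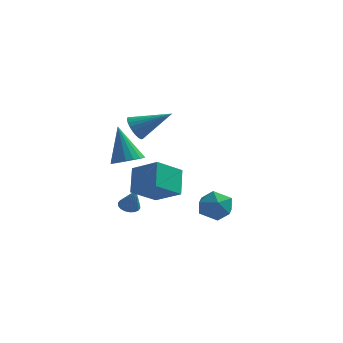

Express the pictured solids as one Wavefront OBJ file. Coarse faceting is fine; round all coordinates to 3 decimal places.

v 2.812 -2.688 -0.163
v 3.361 -3.031 -0.868
v 2.039 -4.029 -0.112
v 2.588 -4.372 -0.817
v 2.964 -4.214 0.049
v 3.442 -3.386 0.017
v 1.958 -3.674 -0.997
v 2.436 -2.846 -1.029
v 2.833 -3.641 -1.383
v 3.455 -3.974 -0.737
v 1.945 -3.086 -0.243
v 2.567 -3.419 0.403
v -2.619 2.374 1.715
v -2.216 2.299 1.039
v -0.801 2.666 2.765
v -2.269 2.602 1.045
v -2.374 2.871 1.152
v -2.517 3.065 1.345
v -2.675 3.152 1.595
v -2.825 3.122 1.863
v -2.943 2.977 2.108
v -3.012 2.741 2.293
v -3.021 2.449 2.39
v -2.969 2.145 2.385
v -2.864 1.876 2.277
v -2.721 1.683 2.084
v -2.563 1.595 1.835
v -2.413 1.625 1.567
v -2.295 1.77 1.322
v -2.226 2.006 1.136
v -0.688 -1.276 -1.485
v -1.655 -2.365 -0.571
v -0.879 -0.178 -0.38
v -1.846 -1.267 0.535
v 0.686 -1.833 -0.695
v -0.281 -2.922 0.22
v 0.495 -0.735 0.411
v -0.472 -1.824 1.325
v -1.303 -4.109 2.287
v -0.756 -3.499 2.25
v -1.957 -3.411 4.133
v -1.051 -3.354 2.09
v -1.395 -3.358 1.97
v -1.721 -3.511 1.912
v -1.965 -3.783 1.929
v -2.077 -4.119 2.016
v -2.036 -4.453 2.157
v -1.85 -4.719 2.323
v -1.555 -4.864 2.483
v -1.211 -4.86 2.603
v -0.884 -4.707 2.661
v -0.641 -4.435 2.644
v -0.529 -4.099 2.557
v -0.57 -3.765 2.416
v -2.326 -0.057 -2.578
v -1.788 0.032 -2.744
v -1.874 -0.443 -1.322
v -1.856 0.258 -2.65
v -2.018 0.421 -2.542
v -2.24 0.489 -2.442
v -2.48 0.45 -2.368
v -2.689 0.309 -2.336
v -2.826 0.096 -2.352
v -2.864 -0.147 -2.413
v -2.795 -0.372 -2.506
v -2.634 -0.536 -2.615
v -2.411 -0.604 -2.715
v -2.172 -0.564 -2.789
v -1.963 -0.424 -2.821
v -1.826 -0.211 -2.805
f 1 12 6
f 1 6 2
f 1 2 8
f 1 8 11
f 1 11 12
f 2 6 10
f 6 12 5
f 12 11 3
f 11 8 7
f 8 2 9
f 4 10 5
f 4 5 3
f 4 3 7
f 4 7 9
f 4 9 10
f 5 10 6
f 3 5 12
f 7 3 11
f 9 7 8
f 10 9 2
f 14 13 16
f 14 16 15
f 16 13 17
f 16 17 15
f 17 13 18
f 17 18 15
f 18 13 19
f 18 19 15
f 19 13 20
f 19 20 15
f 20 13 21
f 20 21 15
f 21 13 22
f 21 22 15
f 22 13 23
f 22 23 15
f 23 13 24
f 23 24 15
f 24 13 25
f 24 25 15
f 25 13 26
f 25 26 15
f 26 13 27
f 26 27 15
f 27 13 28
f 27 28 15
f 28 13 29
f 28 29 15
f 29 13 30
f 29 30 15
f 30 13 14
f 30 14 15
f 32 34 31
f 35 32 31
f 31 34 33
f 33 35 31
f 32 38 34
f 36 32 35
f 36 38 32
f 34 38 33
f 37 35 33
f 33 38 37
f 37 36 35
f 38 36 37
f 40 39 42
f 40 42 41
f 42 39 43
f 42 43 41
f 43 39 44
f 43 44 41
f 44 39 45
f 44 45 41
f 45 39 46
f 45 46 41
f 46 39 47
f 46 47 41
f 47 39 48
f 47 48 41
f 48 39 49
f 48 49 41
f 49 39 50
f 49 50 41
f 50 39 51
f 50 51 41
f 51 39 52
f 51 52 41
f 52 39 53
f 52 53 41
f 53 39 54
f 53 54 41
f 54 39 40
f 54 40 41
f 56 55 58
f 56 58 57
f 58 55 59
f 58 59 57
f 59 55 60
f 59 60 57
f 60 55 61
f 60 61 57
f 61 55 62
f 61 62 57
f 62 55 63
f 62 63 57
f 63 55 64
f 63 64 57
f 64 55 65
f 64 65 57
f 65 55 66
f 65 66 57
f 66 55 67
f 66 67 57
f 67 55 68
f 67 68 57
f 68 55 69
f 68 69 57
f 69 55 70
f 69 70 57
f 70 55 56
f 70 56 57



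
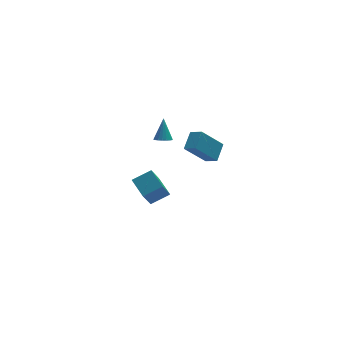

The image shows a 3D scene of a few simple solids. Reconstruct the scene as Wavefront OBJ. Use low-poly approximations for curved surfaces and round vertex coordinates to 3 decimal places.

v 0.263 -1.437 2.858
v 0.521 -1.853 3.035
v 0.537 -0.763 4.042
v 0.686 -1.731 2.927
v 0.768 -1.551 2.806
v 0.749 -1.349 2.695
v 0.634 -1.164 2.617
v 0.446 -1.033 2.586
v 0.221 -0.983 2.609
v 0.005 -1.022 2.681
v -0.16 -1.143 2.788
v -0.242 -1.323 2.909
v -0.223 -1.525 3.02
v -0.108 -1.71 3.099
v 0.08 -1.841 3.13
v 0.305 -1.892 3.107
v 1.004 -4.377 4.09
v 1.652 -3.592 4.687
v 0.597 -3.764 3.727
v 1.245 -2.979 4.325
v 2.235 -4.361 2.735
v 2.883 -3.576 3.333
v 1.828 -3.748 2.373
v 2.476 -2.963 2.97
v 0.34 0.906 -4.448
v -0.41 0.026 -2.865
v 0.099 2.112 -3.891
v -0.651 1.232 -2.309
v 1.491 0.888 -3.911
v 0.741 0.008 -2.329
v 1.25 2.094 -3.355
v 0.5 1.214 -1.772
f 2 1 4
f 2 4 3
f 4 1 5
f 4 5 3
f 5 1 6
f 5 6 3
f 6 1 7
f 6 7 3
f 7 1 8
f 7 8 3
f 8 1 9
f 8 9 3
f 9 1 10
f 9 10 3
f 10 1 11
f 10 11 3
f 11 1 12
f 11 12 3
f 12 1 13
f 12 13 3
f 13 1 14
f 13 14 3
f 14 1 15
f 14 15 3
f 15 1 16
f 15 16 3
f 16 1 2
f 16 2 3
f 18 20 17
f 21 18 17
f 17 20 19
f 19 21 17
f 18 24 20
f 22 18 21
f 22 24 18
f 20 24 19
f 23 21 19
f 19 24 23
f 23 22 21
f 24 22 23
f 26 28 25
f 29 26 25
f 25 28 27
f 27 29 25
f 26 32 28
f 30 26 29
f 30 32 26
f 28 32 27
f 31 29 27
f 27 32 31
f 31 30 29
f 32 30 31



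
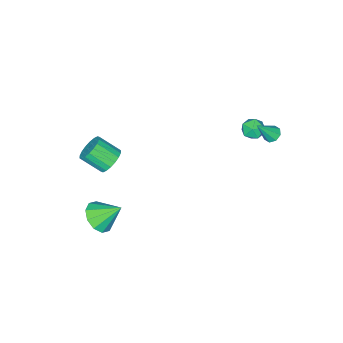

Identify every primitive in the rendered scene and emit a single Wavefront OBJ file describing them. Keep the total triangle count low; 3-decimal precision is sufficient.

v 4.322 -2.407 -4.373
v 5.262 -1.901 -4.289
v 3.638 -1.333 -3.187
v 4.91 -1.602 -4.762
v 4.334 -1.61 -5.087
v 3.754 -1.923 -5.139
v 3.391 -2.42 -4.899
v 3.383 -2.913 -4.457
v 3.735 -3.212 -3.984
v 4.31 -3.203 -3.659
v 4.891 -2.891 -3.607
v 5.254 -2.393 -3.847
v 2.983 -2.706 -0.303
v 3.562 -2.143 0.019
v 4.116 -3.23 0.925
v 3.537 -3.794 0.603
v 3.259 -2.1 0.256
v 3.813 -3.187 1.162
v 2.901 -2.177 0.382
v 3.456 -3.264 1.288
v 2.559 -2.359 0.373
v 3.114 -3.446 1.279
v 2.302 -2.61 0.23
v 2.856 -3.697 1.136
v 2.179 -2.88 -0.019
v 2.733 -3.967 0.887
v 2.215 -3.116 -0.324
v 2.77 -4.203 0.582
v 2.404 -3.27 -0.625
v 2.958 -4.357 0.281
v 2.707 -3.313 -0.862
v 3.261 -4.4 0.044
v 3.064 -3.236 -0.988
v 3.619 -4.323 -0.082
v 3.406 -3.054 -0.979
v 3.961 -4.141 -0.073
v 3.664 -2.803 -0.836
v 4.218 -3.89 0.07
v 3.787 -2.533 -0.587
v 4.341 -3.62 0.319
v 3.75 -2.297 -0.282
v 4.305 -3.384 0.624
v -2.762 3.898 2.55
v -2.312 4.097 2.284
v -1.898 3.522 3.73
v -2.507 4.396 2.522
v -2.851 4.403 2.776
v -3.144 4.114 2.898
v -3.213 3.699 2.817
v -3.018 3.401 2.579
v -2.673 3.394 2.324
v -2.38 3.682 2.202
v -2.804 2.486 1.922
v -2.51 2.145 1.3
v -3.95 2.195 1.54
v -3.656 1.854 0.918
v -3.551 1.543 1.612
v -2.843 1.723 1.848
v -3.617 2.617 0.992
v -2.909 2.797 1.228
v -3.012 2.226 0.726
v -2.972 1.562 1.109
v -3.488 2.778 1.731
v -3.448 2.114 2.114
f 2 1 4
f 2 4 3
f 4 1 5
f 4 5 3
f 5 1 6
f 5 6 3
f 6 1 7
f 6 7 3
f 7 1 8
f 7 8 3
f 8 1 9
f 8 9 3
f 9 1 10
f 9 10 3
f 10 1 11
f 10 11 3
f 11 1 12
f 11 12 3
f 12 1 2
f 12 2 3
f 14 13 17
f 14 17 15
f 15 17 18
f 15 18 16
f 17 13 19
f 17 19 18
f 18 19 20
f 18 20 16
f 19 13 21
f 19 21 20
f 20 21 22
f 20 22 16
f 21 13 23
f 21 23 22
f 22 23 24
f 22 24 16
f 23 13 25
f 23 25 24
f 24 25 26
f 24 26 16
f 25 13 27
f 25 27 26
f 26 27 28
f 26 28 16
f 27 13 29
f 27 29 28
f 28 29 30
f 28 30 16
f 29 13 31
f 29 31 30
f 30 31 32
f 30 32 16
f 31 13 33
f 31 33 32
f 32 33 34
f 32 34 16
f 33 13 35
f 33 35 34
f 34 35 36
f 34 36 16
f 35 13 37
f 35 37 36
f 36 37 38
f 36 38 16
f 37 13 39
f 37 39 38
f 38 39 40
f 38 40 16
f 39 13 41
f 39 41 40
f 40 41 42
f 40 42 16
f 41 13 14
f 41 14 42
f 42 14 15
f 42 15 16
f 44 43 46
f 44 46 45
f 46 43 47
f 46 47 45
f 47 43 48
f 47 48 45
f 48 43 49
f 48 49 45
f 49 43 50
f 49 50 45
f 50 43 51
f 50 51 45
f 51 43 52
f 51 52 45
f 52 43 44
f 52 44 45
f 53 64 58
f 53 58 54
f 53 54 60
f 53 60 63
f 53 63 64
f 54 58 62
f 58 64 57
f 64 63 55
f 63 60 59
f 60 54 61
f 56 62 57
f 56 57 55
f 56 55 59
f 56 59 61
f 56 61 62
f 57 62 58
f 55 57 64
f 59 55 63
f 61 59 60
f 62 61 54



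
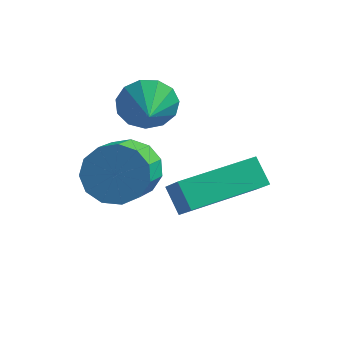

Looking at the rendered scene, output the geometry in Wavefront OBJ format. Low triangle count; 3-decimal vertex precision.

v -1.048 -1.166 -1.263
v -0.535 -1.645 -0.522
v 0.346 0.493 -1.154
v 0.858 0.014 -0.414
v -0.538 -1.554 -1.866
v -0.026 -2.033 -1.126
v 0.855 0.105 -1.758
v 1.368 -0.374 -1.017
v -1.908 -0.22 0.922
v -1.486 -0.234 0.255
v -1.472 -1.14 1.218
v -1.238 -0.02 0.556
v -1.202 0.131 0.973
v -1.391 0.17 1.374
v -1.744 0.086 1.632
v -2.149 -0.096 1.665
v -2.477 -0.317 1.462
v -2.625 -0.508 1.087
v -2.546 -0.607 0.661
v -2.264 -0.583 0.317
v -1.869 -0.444 0.166
v -1.72 -1.88 -0.222
v -0.868 -1.794 -0.296
v -0.687 -2.955 0.448
v -1.54 -3.04 0.522
v -0.995 -1.556 0.107
v -0.814 -2.716 0.85
v -1.352 -1.421 0.405
v -1.171 -2.581 1.149
v -1.826 -1.431 0.504
v -1.645 -2.591 1.248
v -2.267 -1.584 0.373
v -2.086 -2.744 1.116
v -2.534 -1.831 0.053
v -2.353 -2.991 0.796
v -2.543 -2.093 -0.355
v -2.362 -3.253 0.389
v -2.291 -2.288 -0.72
v -2.11 -3.448 0.024
v -1.858 -2.353 -0.927
v -1.677 -3.513 -0.183
v -1.381 -2.268 -0.91
v -1.2 -3.428 -0.166
v -1.012 -2.06 -0.675
v -0.831 -3.22 0.069
f 2 4 1
f 5 2 1
f 1 4 3
f 3 5 1
f 2 8 4
f 6 2 5
f 6 8 2
f 4 8 3
f 7 5 3
f 3 8 7
f 7 6 5
f 8 6 7
f 10 9 12
f 10 12 11
f 12 9 13
f 12 13 11
f 13 9 14
f 13 14 11
f 14 9 15
f 14 15 11
f 15 9 16
f 15 16 11
f 16 9 17
f 16 17 11
f 17 9 18
f 17 18 11
f 18 9 19
f 18 19 11
f 19 9 20
f 19 20 11
f 20 9 21
f 20 21 11
f 21 9 10
f 21 10 11
f 23 22 26
f 23 26 24
f 24 26 27
f 24 27 25
f 26 22 28
f 26 28 27
f 27 28 29
f 27 29 25
f 28 22 30
f 28 30 29
f 29 30 31
f 29 31 25
f 30 22 32
f 30 32 31
f 31 32 33
f 31 33 25
f 32 22 34
f 32 34 33
f 33 34 35
f 33 35 25
f 34 22 36
f 34 36 35
f 35 36 37
f 35 37 25
f 36 22 38
f 36 38 37
f 37 38 39
f 37 39 25
f 38 22 40
f 38 40 39
f 39 40 41
f 39 41 25
f 40 22 42
f 40 42 41
f 41 42 43
f 41 43 25
f 42 22 44
f 42 44 43
f 43 44 45
f 43 45 25
f 44 22 23
f 44 23 45
f 45 23 24
f 45 24 25



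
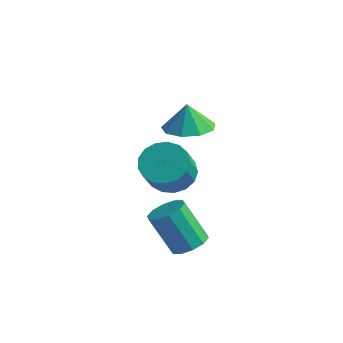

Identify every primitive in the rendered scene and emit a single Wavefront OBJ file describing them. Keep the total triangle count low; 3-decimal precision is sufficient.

v -0.302 3.063 -1.512
v 0.289 2.445 -2.172
v 0.673 1.399 -0.848
v 0.082 2.017 -0.188
v 0.626 2.793 -1.994
v 1.01 1.748 -0.67
v 0.751 3.204 -1.706
v 1.135 2.159 -0.382
v 0.635 3.582 -1.373
v 1.019 2.537 -0.049
v 0.303 3.842 -1.072
v 0.687 2.796 0.251
v -0.166 3.922 -0.872
v 0.218 2.877 0.451
v -0.667 3.806 -0.819
v -0.283 2.761 0.505
v -1.084 3.52 -0.924
v -0.7 2.474 0.4
v -1.322 3.129 -1.164
v -0.938 2.083 0.16
v -1.327 2.722 -1.484
v -0.943 1.677 -0.16
v -1.096 2.394 -1.81
v -0.712 1.349 -0.486
v -0.684 2.219 -2.068
v -0.3 1.173 -0.744
v -0.184 2.237 -2.198
v 0.2 1.192 -0.874
v 1.371 1.943 2.45
v 2.038 2.792 2.476
v 1.229 2.017 3.67
v 1.342 3.02 2.381
v 0.66 2.744 2.318
v 0.31 2.093 2.317
v 0.457 1.372 2.378
v 1.032 0.918 2.473
v 1.765 0.943 2.558
v 2.315 1.436 2.592
v 2.422 2.166 2.559
v 3.018 -0.164 -2.528
v 3.582 -0.724 -2.289
v 2.607 -0.975 -0.573
v 2.042 -0.416 -0.812
v 3.74 -0.262 -2.132
v 2.765 -0.514 -0.415
v 3.622 0.237 -2.125
v 2.647 -0.014 -0.409
v 3.274 0.583 -2.273
v 2.298 0.332 -0.557
v 2.827 0.644 -2.518
v 1.851 0.392 -0.802
v 2.453 0.395 -2.767
v 1.478 0.144 -1.051
v 2.295 -0.066 -2.925
v 1.32 -0.318 -1.208
v 2.413 -0.566 -2.931
v 1.438 -0.817 -1.215
v 2.762 -0.912 -2.783
v 1.786 -1.163 -1.067
v 3.209 -0.972 -2.538
v 2.233 -1.224 -0.822
f 2 1 5
f 2 5 3
f 3 5 6
f 3 6 4
f 5 1 7
f 5 7 6
f 6 7 8
f 6 8 4
f 7 1 9
f 7 9 8
f 8 9 10
f 8 10 4
f 9 1 11
f 9 11 10
f 10 11 12
f 10 12 4
f 11 1 13
f 11 13 12
f 12 13 14
f 12 14 4
f 13 1 15
f 13 15 14
f 14 15 16
f 14 16 4
f 15 1 17
f 15 17 16
f 16 17 18
f 16 18 4
f 17 1 19
f 17 19 18
f 18 19 20
f 18 20 4
f 19 1 21
f 19 21 20
f 20 21 22
f 20 22 4
f 21 1 23
f 21 23 22
f 22 23 24
f 22 24 4
f 23 1 25
f 23 25 24
f 24 25 26
f 24 26 4
f 25 1 27
f 25 27 26
f 26 27 28
f 26 28 4
f 27 1 2
f 27 2 28
f 28 2 3
f 28 3 4
f 30 29 32
f 30 32 31
f 32 29 33
f 32 33 31
f 33 29 34
f 33 34 31
f 34 29 35
f 34 35 31
f 35 29 36
f 35 36 31
f 36 29 37
f 36 37 31
f 37 29 38
f 37 38 31
f 38 29 39
f 38 39 31
f 39 29 30
f 39 30 31
f 41 40 44
f 41 44 42
f 42 44 45
f 42 45 43
f 44 40 46
f 44 46 45
f 45 46 47
f 45 47 43
f 46 40 48
f 46 48 47
f 47 48 49
f 47 49 43
f 48 40 50
f 48 50 49
f 49 50 51
f 49 51 43
f 50 40 52
f 50 52 51
f 51 52 53
f 51 53 43
f 52 40 54
f 52 54 53
f 53 54 55
f 53 55 43
f 54 40 56
f 54 56 55
f 55 56 57
f 55 57 43
f 56 40 58
f 56 58 57
f 57 58 59
f 57 59 43
f 58 40 60
f 58 60 59
f 59 60 61
f 59 61 43
f 60 40 41
f 60 41 61
f 61 41 42
f 61 42 43



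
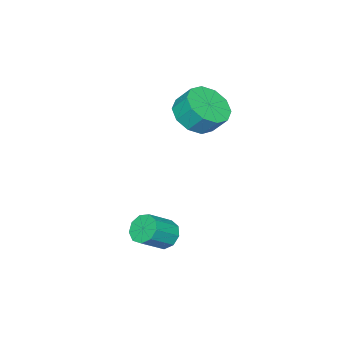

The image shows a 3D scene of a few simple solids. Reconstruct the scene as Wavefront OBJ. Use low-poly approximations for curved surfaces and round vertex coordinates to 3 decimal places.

v -3.092 -2.906 0.109
v -2.405 -3.438 0.623
v -2.5 -2.806 1.405
v -3.188 -2.274 0.891
v -2.105 -2.995 0.302
v -2.2 -2.363 1.084
v -2.182 -2.518 -0.093
v -2.277 -1.886 0.689
v -2.607 -2.189 -0.411
v -2.702 -1.557 0.371
v -3.217 -2.134 -0.53
v -3.312 -1.502 0.252
v -3.78 -2.374 -0.405
v -3.875 -1.742 0.377
v -4.08 -2.817 -0.084
v -4.175 -2.185 0.698
v -4.003 -3.294 0.311
v -4.098 -2.662 1.093
v -3.578 -3.623 0.629
v -3.673 -2.991 1.411
v -2.968 -3.678 0.748
v -3.063 -3.046 1.53
v 0.636 -1.425 -3.916
v 0.994 -1.615 -4.45
v 1.962 -1.905 -3.697
v 1.604 -1.715 -3.164
v 1.062 -1.17 -4.366
v 2.03 -1.459 -3.613
v 0.931 -0.844 -4.072
v 1.899 -1.133 -3.319
v 0.661 -0.79 -3.705
v 1.629 -1.079 -2.952
v 0.38 -1.033 -3.437
v 1.348 -1.323 -2.684
v 0.219 -1.46 -3.393
v 1.187 -1.749 -2.64
v 0.253 -1.87 -3.594
v 1.221 -2.16 -2.842
v 0.466 -2.073 -3.946
v 1.434 -2.362 -3.193
v 0.759 -1.972 -4.284
v 1.727 -2.261 -3.531
f 2 1 5
f 2 5 3
f 3 5 6
f 3 6 4
f 5 1 7
f 5 7 6
f 6 7 8
f 6 8 4
f 7 1 9
f 7 9 8
f 8 9 10
f 8 10 4
f 9 1 11
f 9 11 10
f 10 11 12
f 10 12 4
f 11 1 13
f 11 13 12
f 12 13 14
f 12 14 4
f 13 1 15
f 13 15 14
f 14 15 16
f 14 16 4
f 15 1 17
f 15 17 16
f 16 17 18
f 16 18 4
f 17 1 19
f 17 19 18
f 18 19 20
f 18 20 4
f 19 1 21
f 19 21 20
f 20 21 22
f 20 22 4
f 21 1 2
f 21 2 22
f 22 2 3
f 22 3 4
f 24 23 27
f 24 27 25
f 25 27 28
f 25 28 26
f 27 23 29
f 27 29 28
f 28 29 30
f 28 30 26
f 29 23 31
f 29 31 30
f 30 31 32
f 30 32 26
f 31 23 33
f 31 33 32
f 32 33 34
f 32 34 26
f 33 23 35
f 33 35 34
f 34 35 36
f 34 36 26
f 35 23 37
f 35 37 36
f 36 37 38
f 36 38 26
f 37 23 39
f 37 39 38
f 38 39 40
f 38 40 26
f 39 23 41
f 39 41 40
f 40 41 42
f 40 42 26
f 41 23 24
f 41 24 42
f 42 24 25
f 42 25 26



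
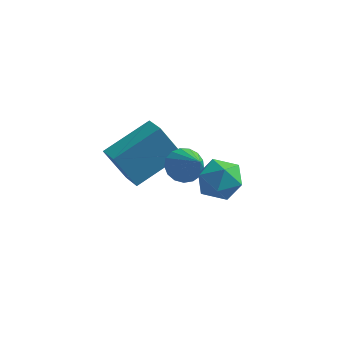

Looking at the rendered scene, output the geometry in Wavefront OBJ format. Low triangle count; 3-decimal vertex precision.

v -1.174 -0.181 0.557
v -0.793 -0.406 0.041
v -0.386 -0.919 1.463
v -0.644 -0.133 0.134
v -0.616 0.13 0.325
v -0.716 0.322 0.568
v -0.921 0.398 0.809
v -1.185 0.342 0.992
v -1.445 0.166 1.075
v -1.644 -0.089 1.04
v -1.735 -0.366 0.894
v -1.698 -0.6 0.671
v -1.54 -0.738 0.422
v -1.299 -0.748 0.203
v -1.029 -0.628 0.066
v -2.878 -0.02 -1.047
v -3.562 -0.32 0.323
v -3.488 0.576 -1.22
v -4.171 0.276 0.15
v -1.769 1.364 -0.19
v -2.452 1.064 1.18
v -2.378 1.96 -0.363
v -3.062 1.66 1.007
v 0.258 -0.633 1.145
v 0.957 -0.949 0.799
v -0.077 -1.871 1.601
v 0.622 -2.187 1.255
v 0.677 -1.672 1.918
v 0.884 -0.907 1.636
v -0.004 -1.913 0.764
v 0.203 -1.148 0.482
v 0.795 -1.74 0.563
v 1.215 -1.591 1.277
v -0.335 -1.229 1.123
v 0.085 -1.08 1.837
f 2 1 4
f 2 4 3
f 4 1 5
f 4 5 3
f 5 1 6
f 5 6 3
f 6 1 7
f 6 7 3
f 7 1 8
f 7 8 3
f 8 1 9
f 8 9 3
f 9 1 10
f 9 10 3
f 10 1 11
f 10 11 3
f 11 1 12
f 11 12 3
f 12 1 13
f 12 13 3
f 13 1 14
f 13 14 3
f 14 1 15
f 14 15 3
f 15 1 2
f 15 2 3
f 17 19 16
f 20 17 16
f 16 19 18
f 18 20 16
f 17 23 19
f 21 17 20
f 21 23 17
f 19 23 18
f 22 20 18
f 18 23 22
f 22 21 20
f 23 21 22
f 24 35 29
f 24 29 25
f 24 25 31
f 24 31 34
f 24 34 35
f 25 29 33
f 29 35 28
f 35 34 26
f 34 31 30
f 31 25 32
f 27 33 28
f 27 28 26
f 27 26 30
f 27 30 32
f 27 32 33
f 28 33 29
f 26 28 35
f 30 26 34
f 32 30 31
f 33 32 25



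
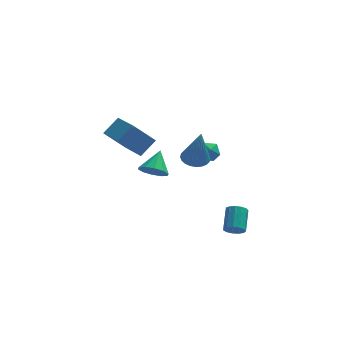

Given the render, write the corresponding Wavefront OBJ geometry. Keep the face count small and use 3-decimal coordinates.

v -4.191 1.622 1.638
v -3.464 2.148 2.374
v -4.893 3.31 1.123
v -4.167 3.837 1.859
v -3.113 1.723 0.501
v -2.387 2.25 1.237
v -3.816 3.412 -0.014
v -3.089 3.938 0.722
v 1.259 -0.346 -3.476
v 1.485 -0.65 -3.077
v 1.667 0.423 -2.365
v 1.441 0.726 -2.764
v 1.717 -0.565 -3.264
v 1.899 0.508 -2.552
v 1.804 -0.41 -3.519
v 1.985 0.662 -2.806
v 1.717 -0.236 -3.76
v 1.899 0.837 -3.047
v 1.485 -0.096 -3.91
v 1.667 0.976 -3.198
v 1.182 -0.036 -3.924
v 1.363 1.036 -3.211
v 0.903 -0.074 -3.794
v 1.084 0.998 -3.082
v 0.737 -0.199 -3.564
v 0.918 0.873 -2.852
v 0.737 -0.37 -3.306
v 0.918 0.702 -2.594
v 0.903 -0.534 -3.102
v 1.084 0.538 -2.39
v 1.182 -0.638 -3.016
v 1.363 0.434 -2.304
v -2.517 2.23 -0.975
v -2.117 2.574 -1.549
v -2.143 3.21 -0.125
v -2.565 2.75 -1.554
v -2.996 2.727 -1.338
v -3.243 2.514 -0.983
v -3.214 2.193 -0.625
v -2.918 1.886 -0.401
v -2.469 1.71 -0.395
v -2.039 1.732 -0.611
v -1.791 1.945 -0.966
v -1.821 2.267 -1.324
v -0.018 1.316 0.846
v 0.563 1.205 1.119
v -0.443 0.555 1.441
v 0.138 0.444 1.714
v -0.18 0.999 1.839
v 0.083 1.469 1.472
v 0.037 0.291 1.088
v 0.3 0.761 0.721
v 0.597 0.571 1.269
v 0.463 1.009 1.733
v -0.343 0.751 0.827
v -0.477 1.189 1.291
v -0.644 -0.934 2.098
v -0.15 -1.397 1.918
v -0.396 -1.426 4.042
v -0.001 -1.172 1.956
v 0.051 -0.91 2.016
v -0.003 -0.652 2.088
v -0.154 -0.437 2.162
v -0.38 -0.298 2.226
v -0.646 -0.255 2.27
v -0.912 -0.316 2.289
v -1.137 -0.471 2.278
v -1.286 -0.696 2.24
v -1.338 -0.958 2.181
v -1.284 -1.215 2.108
v -1.133 -1.43 2.035
v -0.907 -1.57 1.971
v -0.641 -1.612 1.926
v -0.375 -1.552 1.908
f 2 4 1
f 5 2 1
f 1 4 3
f 3 5 1
f 2 8 4
f 6 2 5
f 6 8 2
f 4 8 3
f 7 5 3
f 3 8 7
f 7 6 5
f 8 6 7
f 10 9 13
f 10 13 11
f 11 13 14
f 11 14 12
f 13 9 15
f 13 15 14
f 14 15 16
f 14 16 12
f 15 9 17
f 15 17 16
f 16 17 18
f 16 18 12
f 17 9 19
f 17 19 18
f 18 19 20
f 18 20 12
f 19 9 21
f 19 21 20
f 20 21 22
f 20 22 12
f 21 9 23
f 21 23 22
f 22 23 24
f 22 24 12
f 23 9 25
f 23 25 24
f 24 25 26
f 24 26 12
f 25 9 27
f 25 27 26
f 26 27 28
f 26 28 12
f 27 9 29
f 27 29 28
f 28 29 30
f 28 30 12
f 29 9 31
f 29 31 30
f 30 31 32
f 30 32 12
f 31 9 10
f 31 10 32
f 32 10 11
f 32 11 12
f 34 33 36
f 34 36 35
f 36 33 37
f 36 37 35
f 37 33 38
f 37 38 35
f 38 33 39
f 38 39 35
f 39 33 40
f 39 40 35
f 40 33 41
f 40 41 35
f 41 33 42
f 41 42 35
f 42 33 43
f 42 43 35
f 43 33 44
f 43 44 35
f 44 33 34
f 44 34 35
f 45 56 50
f 45 50 46
f 45 46 52
f 45 52 55
f 45 55 56
f 46 50 54
f 50 56 49
f 56 55 47
f 55 52 51
f 52 46 53
f 48 54 49
f 48 49 47
f 48 47 51
f 48 51 53
f 48 53 54
f 49 54 50
f 47 49 56
f 51 47 55
f 53 51 52
f 54 53 46
f 58 57 60
f 58 60 59
f 60 57 61
f 60 61 59
f 61 57 62
f 61 62 59
f 62 57 63
f 62 63 59
f 63 57 64
f 63 64 59
f 64 57 65
f 64 65 59
f 65 57 66
f 65 66 59
f 66 57 67
f 66 67 59
f 67 57 68
f 67 68 59
f 68 57 69
f 68 69 59
f 69 57 70
f 69 70 59
f 70 57 71
f 70 71 59
f 71 57 72
f 71 72 59
f 72 57 73
f 72 73 59
f 73 57 74
f 73 74 59
f 74 57 58
f 74 58 59

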